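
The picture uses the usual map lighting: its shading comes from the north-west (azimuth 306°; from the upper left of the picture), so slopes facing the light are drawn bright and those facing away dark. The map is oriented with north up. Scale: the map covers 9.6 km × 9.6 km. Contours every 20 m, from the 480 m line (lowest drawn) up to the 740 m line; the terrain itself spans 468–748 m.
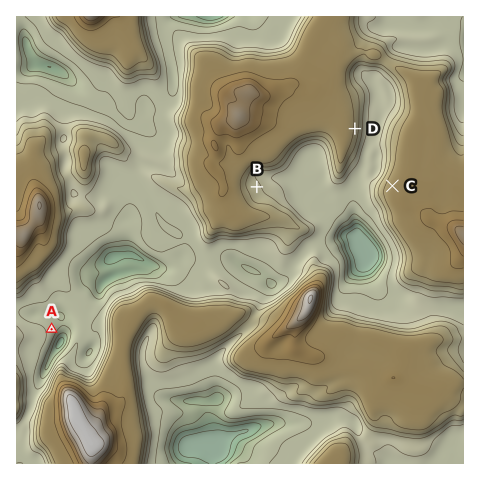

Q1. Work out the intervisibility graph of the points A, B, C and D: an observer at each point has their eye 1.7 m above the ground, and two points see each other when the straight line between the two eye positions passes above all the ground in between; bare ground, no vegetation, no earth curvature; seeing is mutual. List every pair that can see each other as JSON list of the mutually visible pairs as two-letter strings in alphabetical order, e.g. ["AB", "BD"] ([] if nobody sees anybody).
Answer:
["BC", "CD"]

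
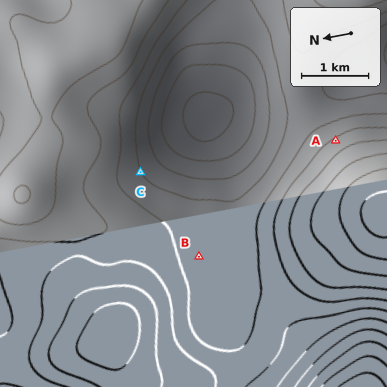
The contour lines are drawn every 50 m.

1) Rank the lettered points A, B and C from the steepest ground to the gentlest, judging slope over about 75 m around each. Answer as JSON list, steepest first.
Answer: ["A", "C", "B"]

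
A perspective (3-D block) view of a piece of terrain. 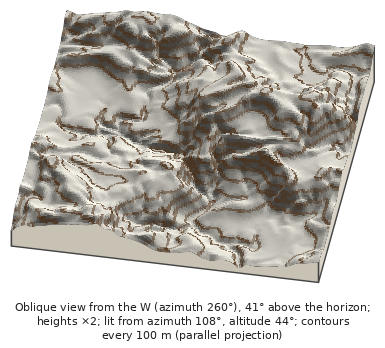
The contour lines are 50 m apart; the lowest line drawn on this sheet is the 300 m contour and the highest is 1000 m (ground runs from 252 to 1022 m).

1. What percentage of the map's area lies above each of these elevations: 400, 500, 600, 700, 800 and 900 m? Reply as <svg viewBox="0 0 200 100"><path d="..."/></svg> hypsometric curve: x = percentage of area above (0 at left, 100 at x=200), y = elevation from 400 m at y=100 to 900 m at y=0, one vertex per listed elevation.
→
<svg viewBox="0 0 200 100"><path d="M176 100l-19-20-41-20-42-20-41-20-19-20"/></svg>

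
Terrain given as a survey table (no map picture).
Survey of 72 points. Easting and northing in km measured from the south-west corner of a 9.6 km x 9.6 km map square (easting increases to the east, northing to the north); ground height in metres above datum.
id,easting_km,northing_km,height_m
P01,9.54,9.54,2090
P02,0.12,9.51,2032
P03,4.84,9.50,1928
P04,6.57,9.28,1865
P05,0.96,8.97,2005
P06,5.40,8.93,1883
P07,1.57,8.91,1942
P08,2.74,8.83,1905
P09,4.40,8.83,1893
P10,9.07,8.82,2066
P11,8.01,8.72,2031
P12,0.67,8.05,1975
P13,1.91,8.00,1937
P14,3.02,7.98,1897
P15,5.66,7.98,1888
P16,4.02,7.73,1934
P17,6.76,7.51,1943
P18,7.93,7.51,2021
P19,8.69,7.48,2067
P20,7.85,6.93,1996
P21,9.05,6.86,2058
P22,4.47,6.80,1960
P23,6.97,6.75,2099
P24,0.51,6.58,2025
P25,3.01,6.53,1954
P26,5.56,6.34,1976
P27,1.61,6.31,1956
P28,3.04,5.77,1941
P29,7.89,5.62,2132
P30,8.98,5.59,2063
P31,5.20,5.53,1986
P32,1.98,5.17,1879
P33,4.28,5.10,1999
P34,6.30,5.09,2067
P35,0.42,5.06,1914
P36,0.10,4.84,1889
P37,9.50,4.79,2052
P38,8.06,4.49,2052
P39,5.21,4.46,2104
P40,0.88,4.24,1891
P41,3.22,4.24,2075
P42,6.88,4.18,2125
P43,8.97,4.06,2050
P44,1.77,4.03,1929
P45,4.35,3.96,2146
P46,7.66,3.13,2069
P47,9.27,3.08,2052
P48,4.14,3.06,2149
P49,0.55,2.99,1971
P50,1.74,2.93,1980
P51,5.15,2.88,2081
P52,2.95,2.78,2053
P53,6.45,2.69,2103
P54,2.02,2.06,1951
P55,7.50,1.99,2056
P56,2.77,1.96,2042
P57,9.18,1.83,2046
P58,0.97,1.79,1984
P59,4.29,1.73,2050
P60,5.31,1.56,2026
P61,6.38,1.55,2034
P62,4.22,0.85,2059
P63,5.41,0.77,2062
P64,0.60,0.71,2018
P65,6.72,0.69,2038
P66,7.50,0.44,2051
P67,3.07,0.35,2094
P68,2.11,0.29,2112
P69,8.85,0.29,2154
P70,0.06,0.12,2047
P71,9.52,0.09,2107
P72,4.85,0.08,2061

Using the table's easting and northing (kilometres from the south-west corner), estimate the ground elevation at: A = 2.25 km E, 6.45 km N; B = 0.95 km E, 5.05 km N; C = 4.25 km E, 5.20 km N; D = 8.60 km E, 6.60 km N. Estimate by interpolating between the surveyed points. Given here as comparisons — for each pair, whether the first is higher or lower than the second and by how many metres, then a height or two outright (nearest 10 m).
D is higher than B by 220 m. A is lower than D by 120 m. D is higher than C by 110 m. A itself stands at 1970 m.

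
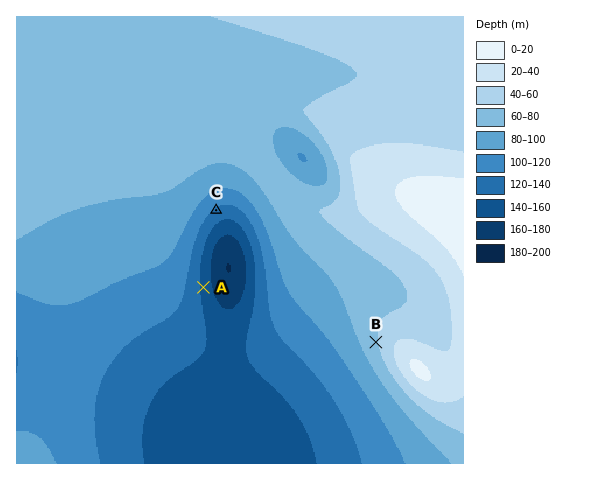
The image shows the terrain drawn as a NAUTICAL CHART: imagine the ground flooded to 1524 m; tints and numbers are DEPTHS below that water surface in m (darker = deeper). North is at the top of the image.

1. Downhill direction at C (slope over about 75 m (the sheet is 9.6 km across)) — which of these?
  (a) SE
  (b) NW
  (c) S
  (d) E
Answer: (a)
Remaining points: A E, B W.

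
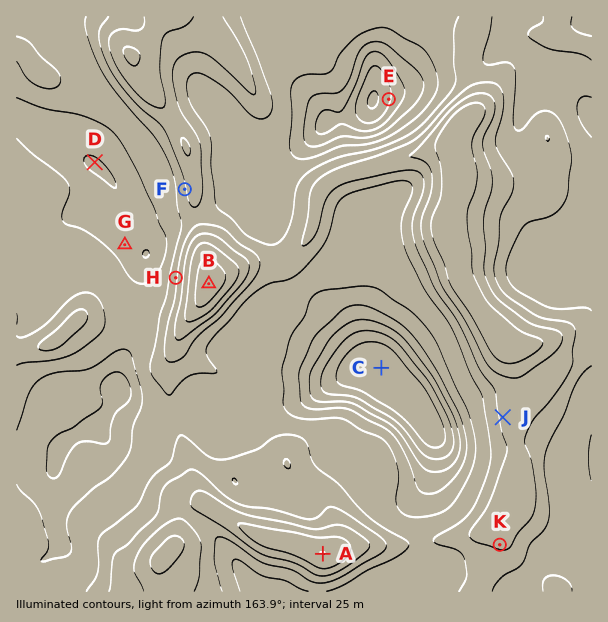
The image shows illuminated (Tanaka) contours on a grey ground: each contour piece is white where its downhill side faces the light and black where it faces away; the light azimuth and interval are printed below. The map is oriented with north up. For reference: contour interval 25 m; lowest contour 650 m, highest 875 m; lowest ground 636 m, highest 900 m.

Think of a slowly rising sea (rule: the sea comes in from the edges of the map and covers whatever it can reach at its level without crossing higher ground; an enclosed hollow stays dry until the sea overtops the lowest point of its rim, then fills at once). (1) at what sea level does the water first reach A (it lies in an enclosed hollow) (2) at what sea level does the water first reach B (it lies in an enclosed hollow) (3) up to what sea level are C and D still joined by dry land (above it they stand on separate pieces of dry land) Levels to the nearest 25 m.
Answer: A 700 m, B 725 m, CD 750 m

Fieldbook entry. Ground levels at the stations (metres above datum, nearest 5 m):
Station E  855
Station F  730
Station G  790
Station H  730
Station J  720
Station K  720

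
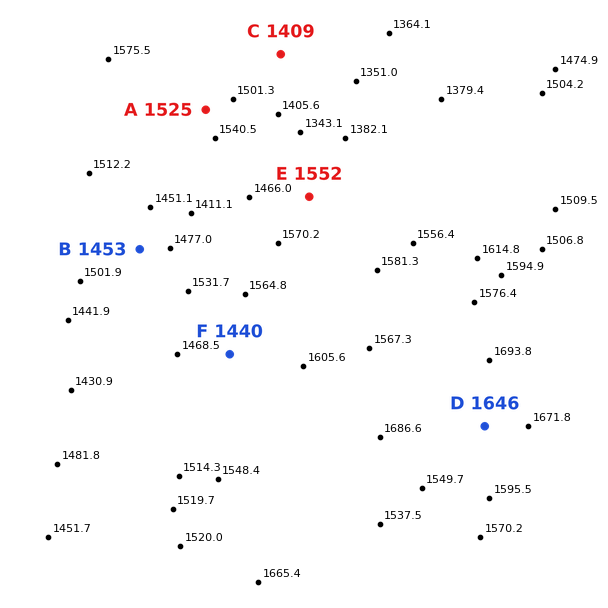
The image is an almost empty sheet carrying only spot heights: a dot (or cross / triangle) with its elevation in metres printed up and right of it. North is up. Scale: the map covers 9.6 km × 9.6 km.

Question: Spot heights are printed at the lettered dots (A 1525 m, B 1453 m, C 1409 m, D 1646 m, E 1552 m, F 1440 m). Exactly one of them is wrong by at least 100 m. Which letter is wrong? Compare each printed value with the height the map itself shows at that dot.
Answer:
F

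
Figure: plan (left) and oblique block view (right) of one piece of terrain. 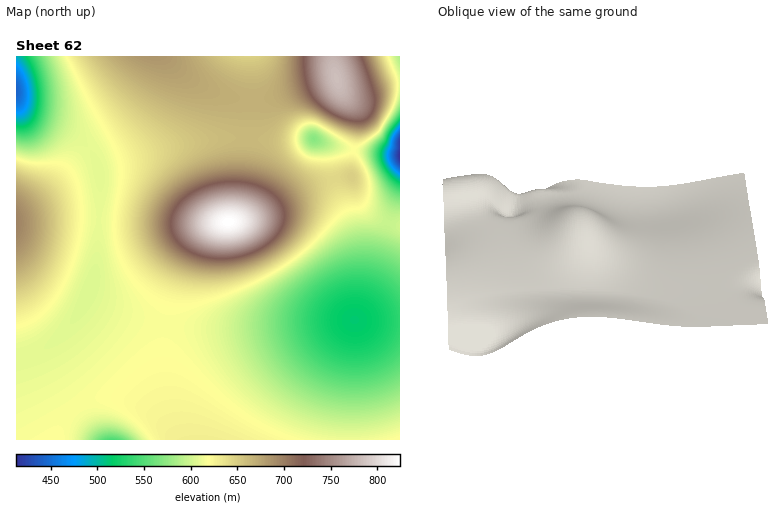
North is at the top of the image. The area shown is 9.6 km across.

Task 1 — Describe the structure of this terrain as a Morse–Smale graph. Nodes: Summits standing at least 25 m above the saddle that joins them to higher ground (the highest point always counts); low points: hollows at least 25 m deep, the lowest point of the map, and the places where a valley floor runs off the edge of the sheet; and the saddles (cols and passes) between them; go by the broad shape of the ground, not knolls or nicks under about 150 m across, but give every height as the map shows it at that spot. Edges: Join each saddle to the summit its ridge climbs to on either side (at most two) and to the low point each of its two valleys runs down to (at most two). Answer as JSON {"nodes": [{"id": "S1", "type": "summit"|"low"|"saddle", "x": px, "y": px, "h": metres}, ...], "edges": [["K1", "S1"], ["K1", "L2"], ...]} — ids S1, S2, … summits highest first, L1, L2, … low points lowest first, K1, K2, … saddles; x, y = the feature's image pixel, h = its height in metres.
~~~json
{"nodes": [
{"id": "S1", "type": "summit", "x": 228, "y": 222, "h": 824},
{"id": "S2", "type": "summit", "x": 336, "y": 78, "h": 783},
{"id": "S3", "type": "summit", "x": 16, "y": 222, "h": 696},
{"id": "L1", "type": "low", "x": 400, "y": 156, "h": 413},
{"id": "L2", "type": "low", "x": 16, "y": 90, "h": 443},
{"id": "L3", "type": "low", "x": 354, "y": 320, "h": 514},
{"id": "L4", "type": "low", "x": 112, "y": 440, "h": 547},
{"id": "L5", "type": "low", "x": 314, "y": 140, "h": 572},
{"id": "K1", "type": "saddle", "x": 254, "y": 100, "h": 668},
{"id": "K2", "type": "saddle", "x": 248, "y": 138, "h": 662},
{"id": "K3", "type": "saddle", "x": 334, "y": 180, "h": 643},
{"id": "K4", "type": "saddle", "x": 354, "y": 150, "h": 618},
{"id": "K5", "type": "saddle", "x": 166, "y": 324, "h": 617},
{"id": "K6", "type": "saddle", "x": 74, "y": 408, "h": 616},
{"id": "K7", "type": "saddle", "x": 98, "y": 218, "h": 610},
{"id": "K8", "type": "saddle", "x": 90, "y": 148, "h": 609},
{"id": "K9", "type": "saddle", "x": 388, "y": 224, "h": 596}],
"edges": [["K1", "S2"], ["K1", "L1"], ["K1", "L5"], ["K2", "S1"], ["K2", "S2"], ["K2", "L2"], ["K2", "L5"], ["K3", "S1"], ["K3", "L3"], ["K3", "L5"], ["K4", "S1"], ["K4", "S2"], ["K4", "L1"], ["K4", "L5"], ["K5", "S1"], ["K5", "L2"], ["K5", "L3"], ["K6", "S1"], ["K6", "L2"], ["K6", "L4"], ["K7", "S1"], ["K7", "S3"], ["K7", "L2"], ["K8", "S2"], ["K8", "S3"], ["K8", "L2"], ["K9", "S1"], ["K9", "L1"], ["K9", "L3"]]}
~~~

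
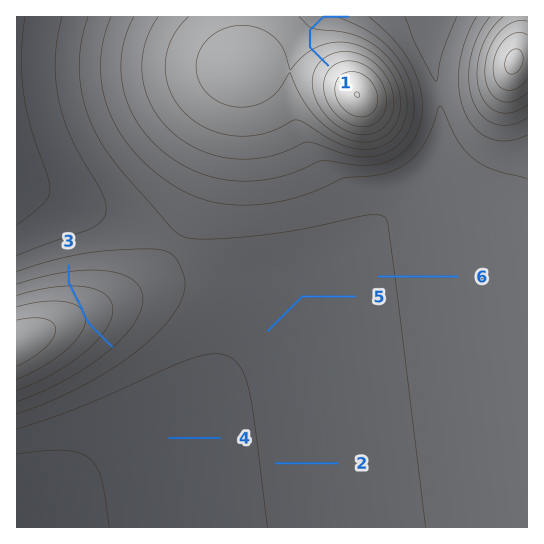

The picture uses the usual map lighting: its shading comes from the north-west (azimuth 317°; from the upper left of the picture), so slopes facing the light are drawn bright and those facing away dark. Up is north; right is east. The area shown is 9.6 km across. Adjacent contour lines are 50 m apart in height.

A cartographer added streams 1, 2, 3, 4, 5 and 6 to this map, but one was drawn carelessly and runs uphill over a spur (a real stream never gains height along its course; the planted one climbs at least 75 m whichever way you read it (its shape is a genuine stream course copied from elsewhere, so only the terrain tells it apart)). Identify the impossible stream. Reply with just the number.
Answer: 3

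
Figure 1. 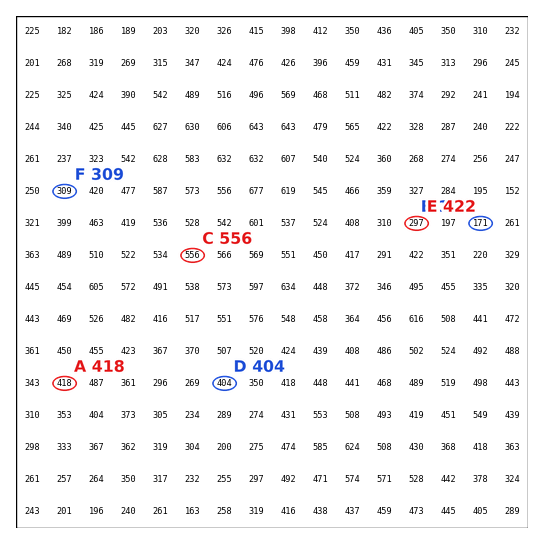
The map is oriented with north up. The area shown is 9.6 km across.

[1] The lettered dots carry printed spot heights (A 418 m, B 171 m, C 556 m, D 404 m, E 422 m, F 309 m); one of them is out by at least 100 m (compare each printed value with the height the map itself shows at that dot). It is E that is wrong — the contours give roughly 297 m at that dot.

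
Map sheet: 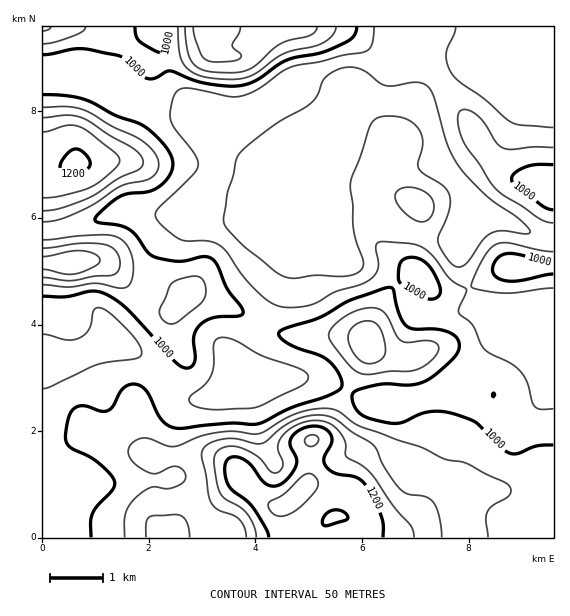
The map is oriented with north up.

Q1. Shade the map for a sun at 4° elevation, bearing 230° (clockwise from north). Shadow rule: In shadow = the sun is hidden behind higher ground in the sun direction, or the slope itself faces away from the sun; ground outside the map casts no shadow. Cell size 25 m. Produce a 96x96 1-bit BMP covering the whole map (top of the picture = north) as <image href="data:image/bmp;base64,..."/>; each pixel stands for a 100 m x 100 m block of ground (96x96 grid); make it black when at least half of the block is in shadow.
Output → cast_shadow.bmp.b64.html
<image width="96" height="96" href="data:image/bmp;base64,Qk2+BAAAAAAAAD4AAAAoAAAAYAAAAGAAAAABAAEAAAAAAIAEAAATCwAAEwsAAAIAAAAAAAAA////AAAAAAAAAAB8AAAAAH/AwAAAAAB+AAAAAH/B4AAAAAD+AAAAAP/h4AAAAAD+AAAAAP/h4AAAAAf+AAAAAf/wwAAAAA/+AAAAA//4AAAAAA/8AAAAA//8AAAAAA+AAAAAB//+AAAAAAMAAHAAD//+AAAAAAAAAPgAH//+AAAAAAAAAfw+P///AIAAAAAAA/w/////B8AAAAAAB/4/////D8AAAAAAB/4/////n8AAAAAAD/4f/////8AAAAAAH/wP/////8AAAAAAP/wH/////8AAAAMA//gH/////8AAAA/j//gf/////8AAAA////w//////8AAAB////7//////8AAAB///////////8AAAA///////////8AAAA///////////8AAAA//////////+AAAAB//////////+AAAAB//////////8GAAAB//////////8PAAAD+B4f//////8fAAAD8AAD//////8/gAAH4AAA//////9/gAAPwAAAH/h/////wAAPAHAAAeAP4///wAAAAPgAAAAD4f//4AAAAPwAAAAN4H//4AAAAfwAAAAf////4AAAAfwAAAA/////4AAAAfwAAAA/////4AAAAPgAAAB////+AAAAADAAAAB////4AAAAAAAB/AD////4AAAAAAAH/gH////4AAAAAAAf/wH////4AAAAAAB//wP////gAAAAAAH//wP////gAAAAAB///gf////AAAAAAD///h////sAAAAAAH///j/H//gAAAAMAH///v/Aj/gAAAAeBv////+AD/gAAAA/H/////8AH/wAAAB///////4AP/wH/////////8AAf/4f/////////8AB//4//////////4AH//8//////////4AP//9//////////wAf////8////////gA/////8P///////gA+B///8D///////gA4A//0AB///+///gAAB//gAAf///P//gAAB//AAAH///D//gAAD/+AAAD///gf/gAAH/4AAAA///wD/gAAf/AAAAAH//4AHAAA//AAAAAAf/4AAAAA//AAAAAAP/8AAAAA//AAAAAAP/8AAAAA/+AAAAAA//+AAAAAP+AAcAHH///AAAAAH8AA8Af////AAAAADwAB8A/////AAAAAAAAz8B/////AAAAAMAD/8B////8AAAAAeAD/8D////8AAAAA+AH/+H////4AAAAB+AP///////wAAAAB+Af///////wAAAAD+Af///////4AAAAD+A//z/////4AAAAB8B//j/////4AAAAAAB//j/////4AAAAAAD//j/////wAAAAAAH//h/////gAAAAAAH//gf///+AAAAAAAH//gH///4AAAAAAAP//AA///gAAAAAAAP/8AAP//AAAAAAAAOAAAAA/+AAAAAAAAAAAAAAA+AAAAAAAAAAAAAAA8AAAAAAAAAAAAAAAgAAAAAAAAAAAAAAAAAAAAABgAAAAAAAAAAAAAAHwAAAAAAAAAAAAAP/4AAAAA="/>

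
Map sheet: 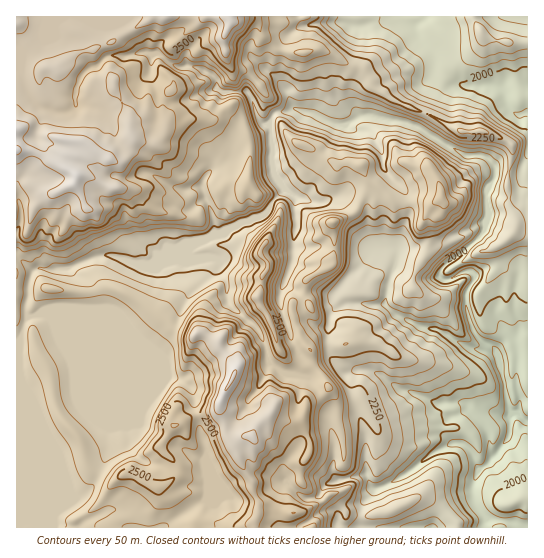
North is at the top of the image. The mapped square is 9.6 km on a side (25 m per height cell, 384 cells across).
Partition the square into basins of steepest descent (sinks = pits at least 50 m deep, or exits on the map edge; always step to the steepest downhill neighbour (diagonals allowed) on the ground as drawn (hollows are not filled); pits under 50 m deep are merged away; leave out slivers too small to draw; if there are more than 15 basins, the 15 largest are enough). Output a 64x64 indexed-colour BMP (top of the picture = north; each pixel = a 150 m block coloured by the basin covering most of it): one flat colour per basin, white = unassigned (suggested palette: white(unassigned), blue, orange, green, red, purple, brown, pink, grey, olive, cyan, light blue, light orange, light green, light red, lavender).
<image width="64" height="64" href="data:image/bmp;base64,Qk12CAAAAAAAAHYAAAAoAAAAQAAAAEAAAAABAAQAAAAAAAAIAAATCwAAEwsAABAAAAAAAAAA////ALR3HwAOf/8ALKAsACgn1gC9Z5QAS1aMAMJ34wB/f38AIr28AM++FwDox64AeLv/AIrfmACWmP8A1bDFABEREREREREREREREREREREREREREzMzMzMzMzERERERERERERERERERERERERERERERERETMTMzMzMzEREREREREREREREREREREREREREREREREREREREzMzERERERERERERERERERERERERERERERERERERERERExERERERERERERERERERERERERERERERERERERERERERERERERERERERERERERERERERERERERERERERERERERERERERERERERERERERERERERERERERERERERERERERERERERERERERERERERERERERERERERERERERERERERERERERERERERERERERERERERERERERERERERERERERERERERERERERERERERERERERERERERERERERERERERERERERERERERERERERERERERERERERERERERERERERERERERERERERERERERERERERERERERERERERERERERERERERERERERERERERERERERERERERERERERERERERERERERERERERERERERERERERERERERERERERERERERERERERERERERERERERERERERERERERERERERERERERERERERERERERERERERERERERERERERERERERERERERERERERERERERERERERERERERERERERERERERERERERERERERERERERERERERERERERERERERERERERERERERERERERERERERERERERERERERERERERERERERERERERERERERERERERERERERERERERERERERERERERERERERERERERERERERERERERERERERERERERERERERERERERERERERERERERERERERERERERERERERERERERERERERERERERERERERERERERERERERERERERERERERERERERERERERERERERERERERERERERERERERERERERERERERERERERERERERERERERERERERERERERERERERERERERERERERERERERERERERERERERERERERERERERERERERERERERERERERERERERERERERERERERERERERERERERERERERERERERERERERERERERERERERERERERERERERERERERERERERERERERERERERERERERERERERERERERERERERERERERERERERERERERERERERERERERERERERERERERERERERERERERERERERERERERERERERERERERERERERERERERERERERERERERERERERERERERERERERERERERERERERERERERERERERERERERERERERERERERERERERERERERERERERERERERERERERERERERERERERERERERERERERERERERERERERERERERERERERERERERERERERERERERERERERERERERERERERERERERERERERERERERERERERERERERERERERERERERERERERERERERERERERERERERERERERERERERERERERERERERERERERERERERERERERERERERERERERERERERIRERERERERERERERERERERERERERERERERERERERERIhEREREREREREREREREREREREREREREREREREREREREiERERERERERERERERERERERERERERERERERERERERESIRERERERERERERERERERERERERERERERERERERERERIhEREREREREREREREREREREREREREREREREREREREREiERERERERERERERERERERERERERERERERERERERERESIRERERERERERERERERERERERERERERERERERERERERIhEREREREREREREREREREREREREREREREREREREREREiERERERERERERERERERERERERERERERERERERERERESIRERERERERERERERERERERERERERERERERERERERERIhERERERERERERERERERERERERERERERERERERERERIiERERERERERERERERERERERERERERERERERERERESIiIREREREREREREREREREREREREREREREREREREiIiIiIhERERERERERERERERERERERERERERERERERIiIiIiIiERERERERERERERERERERERERERERERERESIiIiIiIiIRERERERERERERERERERERERERERERERIiIiIiIiIiIhERERERERERERERERERERERERERERERIiIiIiIiIiIiERERERERERERERERERERERERERERESIiIiIiIiIiIiIRERERERERERERERERERERERERERERIiIiIiIiIiIiIhERERERERERERERERERERERERERERIiIiIiIiIiIiIiERERERERERERERERERERERERERESIiIiIiIiIiIiIiIRERERERERERERERERERERERIREiIiIiIiIiIiIiIiIhEREREREREREREREREREREiIiIiIiIiIiIiIiIiIiIiEREREREREREREREREREREiIiIiIiIiIiIiIiIiIkREQREREREREREREREREREREiIiIiIiIiIiIiIiIiIkRERBEREREREREREREREREREREREiIiIiIiIiIiIiIkRERE"/>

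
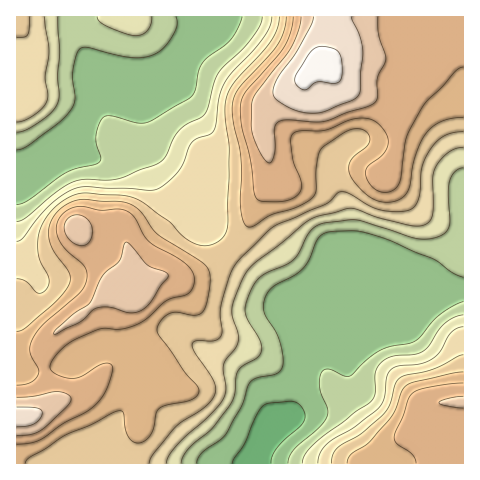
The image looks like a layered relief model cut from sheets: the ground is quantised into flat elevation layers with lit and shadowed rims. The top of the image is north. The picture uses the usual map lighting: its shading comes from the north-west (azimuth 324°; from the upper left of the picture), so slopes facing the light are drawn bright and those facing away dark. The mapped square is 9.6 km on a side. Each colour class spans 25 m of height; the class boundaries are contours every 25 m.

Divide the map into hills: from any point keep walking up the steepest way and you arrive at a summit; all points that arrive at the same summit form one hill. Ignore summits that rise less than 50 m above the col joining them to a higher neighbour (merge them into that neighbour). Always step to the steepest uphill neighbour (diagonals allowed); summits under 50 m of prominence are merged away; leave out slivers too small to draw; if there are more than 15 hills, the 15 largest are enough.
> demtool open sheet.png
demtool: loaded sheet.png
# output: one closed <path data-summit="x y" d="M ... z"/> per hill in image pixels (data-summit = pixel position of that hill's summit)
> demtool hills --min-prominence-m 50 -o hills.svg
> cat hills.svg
<path data-summit="320 61" d="M463 16l-257 0-3 18-17 16-7 11-41 38 9 28 1 26 12 32 29 37 8-2 12-10 9-24 0 34-2 15 20 23 44 40 17 41 4 22 29-19 122-51 12 0z"/><path data-summit="17 417" d="M168 70l-15 2-41 0-17 7-5 8-6 22-51 46-17 5 1 86 6 14 16 20 0 8-4 10-10 10-9 3 1 153 247 0 5-17 14-15 8-19 9-30 0-37-20-48-44-40-20-23 2-15 0-34-9 24-12 10-8 2-25-30-10-20-6-19-2-31-8-23z"/><path data-summit="463 402" d="M463 291l-11 0-113 47-33 19-5 5-1 21-9 30-8 19-14 15-5 11 0 5 199 1z"/><path data-summit="17 17" d="M204 16l-187 0-1 143 6 1 11-5 51-46 6-22 5-8 17-7 41 0 20-5 30-33 2-6z"/>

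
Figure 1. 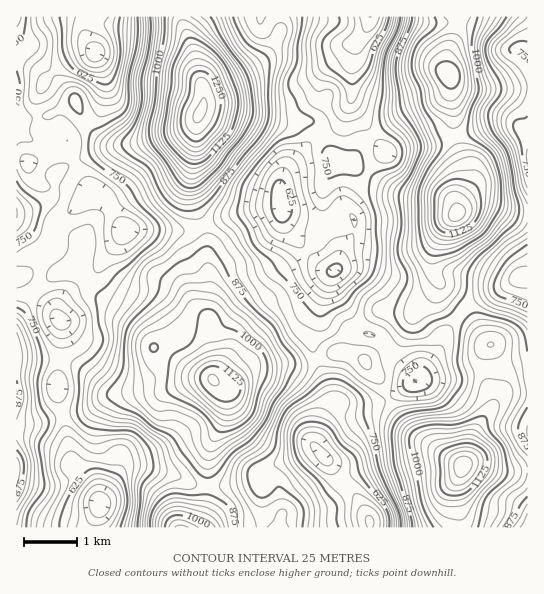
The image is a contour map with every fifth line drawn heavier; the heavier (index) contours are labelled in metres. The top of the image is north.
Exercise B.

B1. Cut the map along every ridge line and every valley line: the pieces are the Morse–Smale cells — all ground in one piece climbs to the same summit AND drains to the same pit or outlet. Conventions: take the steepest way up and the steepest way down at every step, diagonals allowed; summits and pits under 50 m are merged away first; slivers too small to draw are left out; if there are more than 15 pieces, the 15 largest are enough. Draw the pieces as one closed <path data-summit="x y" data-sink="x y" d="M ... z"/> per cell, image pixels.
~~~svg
<path data-summit="462 466" data-sink="370 522" d="M355 325l-7 8-3 17-3 3-9 0-16 8 16 42-8 10-4 9-6 20 1 7 12 12 9 17 20 20 12 21 2 9 88 0 1-11-4-30 7-21-46-30-14-15-15-22-7-17-16-20 20-11 2-4-9-10-16-5z"/><path data-summit="199 114" data-sink="95 53" d="M181 16l-92 0-4 7 0 12 10 18-13 2-15 6-22 18-9 20 0 16 2 2 9-1 28-15 13 25 14 14 8 4 31-1 37-11 13-7 12-18 1-13-8-27-1-12z"/><path data-summit="199 114" data-sink="370 17" d="M369 16l-88 0-1 17-9 17-12 11-10 7-43 19-3 4 0 16 20 2 64 15 23-3 9 6 10 26 5 6 16 4 17 12 6-10 12-12-33-48 0-40 3-8 0-12 13-19z"/><path data-summit="199 114" data-sink="282 209" d="M207 107l-3 0-7 10-5 48 0 30 9 28 5 2 19-8 29-8 27-2 3 15 5 9 17 20 5-3 6-7 2-7 6-11-2-33 12-27 0-4-6-6-10-26-9-6-23 3z"/><path data-summit="199 114" data-sink="125 230" d="M197 119l-6 6-13 7-43 12-22 3-36 14-1 4 5 10 14 19-10 5-30 24-4 24-26 28-6 2 3 0 13 15 19-17 21-10 11 15 10-9 30-42 64 2 12-4-10-32 0-30 4-23z"/><path data-summit="213 379" data-sink="99 505" d="M211 379l-22 2-26 10-44 2-14 6-15 10-27 6 8 38 0 12 12 8 10 12 6 20 2-6 19-26 7-6 23 1 24 7 21 10 13 1 0-31 4-14 12-23 3-25-2-6z"/><path data-summit="449 74" data-sink="370 17" d="M459 16l-90 1-4 14-10 14 0 12-3 8 0 40 34 47 21-5 26-3 22-7-4-60-4-8 0-11 10-27z"/><path data-summit="213 379" data-sink="125 230" d="M203 227l-13 4-64-2-30 42-11 10 13 14 29 17 21 22 6 14 13 5 23 18 21 8 2-4 0-18-5-20 1-18-2-8 2-38-2-8 0-28z"/><path data-summit="457 214" data-sink="335 270" d="M369 176l-22 29 1 8 7 8 0 6-4 11-10 13-2 14-7 10 1 12 22 38 23-14 33 1 21-18 5-8 0-7-5-10 1-18 11-24 13-14-2-7-10-7-42-6z"/><path data-summit="213 379" data-sink="370 522" d="M317 360l-12 4-52 3-26 22-3 29-12 23-4 14 1 32 22-2 23-5 13-12 49-19-1-7 6-20 4-9 8-10z"/><path data-summit="213 379" data-sink="61 321" d="M86 281l-11 6-6 6-8 8-4 9 0 7 4 5-4 72 6 21 27-6 15-10 14-6 44-2 26-10 22-3-21-7-23-18-13-5-6-14-21-22-29-17z"/><path data-summit="462 466" data-sink="415 381" d="M459 315l-12 16-7 18-25 32-23-23-5-9-14 7-8 6 16 20 11 24 17 23 13 11 40 25 6-7 8-28 16-23 1-9-8-24 0-20 6-9-5-2-13-17z"/><path data-summit="449 74" data-sink="527 157" d="M527 16l-66 0-2 2-2 13-10 27 0 11 4 8 2 58 2 2 44-14 16 1 13 10z"/><path data-summit="213 379" data-sink="335 270" d="M307 252l-28 19-17 21-13 7-10 10-12 17 0 28-14 24 1 3 15 7 18-19 6-2 52-3 11-5-4-13 0-12 7-15 1-12 8-26 5-10-11-4z"/><path data-summit="213 379" data-sink="282 209" d="M281 207l-27 2-21 6-30 11 4 11 0 28 2 8-2 38 2 8-1 18 5 20 0 22 14-25 0-28 12-17 10-10 13-7 17-21 16-10 12-10-20-24z"/>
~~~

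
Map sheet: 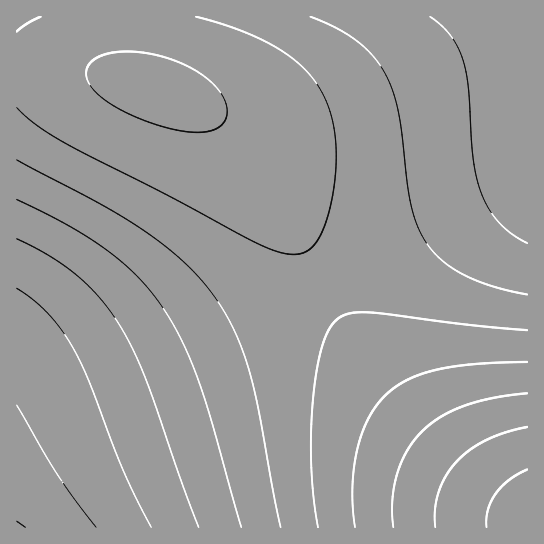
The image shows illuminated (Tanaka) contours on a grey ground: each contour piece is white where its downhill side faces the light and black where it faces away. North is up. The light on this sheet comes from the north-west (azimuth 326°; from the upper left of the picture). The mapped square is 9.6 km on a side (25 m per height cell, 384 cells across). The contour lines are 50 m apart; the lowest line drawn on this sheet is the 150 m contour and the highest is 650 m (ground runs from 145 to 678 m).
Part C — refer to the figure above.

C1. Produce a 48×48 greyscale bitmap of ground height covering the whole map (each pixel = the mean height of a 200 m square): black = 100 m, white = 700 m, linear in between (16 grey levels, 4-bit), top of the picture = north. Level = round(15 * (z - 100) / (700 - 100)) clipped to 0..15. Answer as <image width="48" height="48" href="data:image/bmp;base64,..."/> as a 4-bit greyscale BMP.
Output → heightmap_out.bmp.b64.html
<image width="48" height="48" href="data:image/bmp;base64,Qk32BAAAAAAAAHYAAAAoAAAAMAAAADAAAAABAAQAAAAAAIAEAAATCwAAEwsAABAAAAAAAAAAAAAAABEREQAiIiIAMzMzAERERABVVVUAZmZmAHd3dwCIiIgAmZmZAKqqqgC7u7sAzMzMAN3d3QDu7u4A////ABEiIiMzNERFVVZmd3iImaqru8zN3d7u7hIiIjMzNERFVWZnd4iJmaqru8zN3d7u7iIiIjMzRERVVWZnd4iJmaqru8zN3d7u7iIiIzMzRERVVWZnd4iJmaqru8zM3d3u7iIiMzM0RERVVmZnd4iJmaqru8zM3d3e7iIiMzM0REVVVmZ3d4iJmaqru7zMzd3d7iIjMzNEREVVVmZ3d4iJmaqqu7zMzN3d3SIzMzNERFVVZmZ3eIiJmaqqu7vMzM3d3SIzMzNERFVVZmZ3eIiJmaqqu7u8zMzN3SMzMzRERFVVZmd3eIiJmZqqq7u7zMzMzCMzMzRERVVWZmd3eIiJmZqqqru7u8zMzDMzM0RERVVWZmd3eIiJmZqqqqu7u7u8zDMzM0RERVVWZmd3iIiJmZmqqqq7u7u7uzMzM0REVVVmZnd3iIiJmZmqqqqqq7u7uzMzNEREVVVmZnd3iIiJmZmaqqqqqqqqqjMzNERFVVVmZ3d3iIiJmZmZmqqqqqqqqjMzRERFVVZmZ3d4iIiJmZmZmZmqqqqqqjMzRERVVVZmZ3d4iIiJmZmZmZmZmZmZmTM0RERVVWZmd3eIiIiJmZmZmZmZmZmZmTNEREVVVmZmd3eIiIiZmZmZmZmZmZmYiDRERFVVVmZnd3iIiIiZmZmZmZmYiIiIiERERFVVZmZ3d3iIiIiZmZmZmYiIiIiIiERERVVWZmd3d4iIiImZmZmYiIiIiIiHd0RFVVVmZmd3eIiIiJmZmZmIiIiIiHd3d0RVVVZmZnd3iIiIiZmZmZmIiIiIh3d3d1VVVWZmd3d4iIiImZmZmZiIiIiHd3d3d1VVZmZnd3eIiIiZmZmZmZiIiIiHd3d3ZlVmZmZ3d3iIiImZmZmZmZiIiIh3d3d2ZmZmZnd3eIiIiZmZmZmZmZiIiIh3d3dmZmZmd3d4iIiJmZmZmZmZmZiIiId3d3ZmZmZ3d3eIiIiZmZmZmZmZmZiIiId3d2ZmZnd3d4iIiJmZmZmZmZmZmZiIiId3d2ZmZnd3iIiImZmZmZmZmZmZmZiIiId3d2ZmZneIiIiZmZmZmqqqqpmZmZiIiId3d2ZmZoiIiJmZmZmqqqqqqqmZmZiIiHd3dmZmZoiImZmZmaqqqqqqqqmZmZiIiHd3dmZmZoiZmZmZqqqqqqqqqqmZmZiIiHd3dmZmZomZmZmqqqqqqqqqqqmZmZiIiHd3dmZmZpmZmaqqqqqqqqqqqqmZmZiIiHd3dmZmZpmZqqqqqqqqqqqqqqmZmZiIiHd3dmZmZpmaqqqqqqqqqqqqqpmZmYiIh3d3dmZmZpmaqqqqqqqqqqqqqZmZmYiIh3d3dmZmZpmqqqqqqqqqqqqqmZmZmIiIh3d3dmZmZpmqqqqqqqqqqqqpmZmZiIiId3d3ZmZmZpmaqqqqqqqqqqmZmZmYiIiHd3d3ZmZmZpmZqqqqqqqqqZmZmZiIiIh3d3d2ZmZmZpmZmaqqqqqZmZmZmIiIiId3d3dmZmZmZpmZmZmZmZmZmZmYiIiIh3d3d3ZmZmZmZg=="/>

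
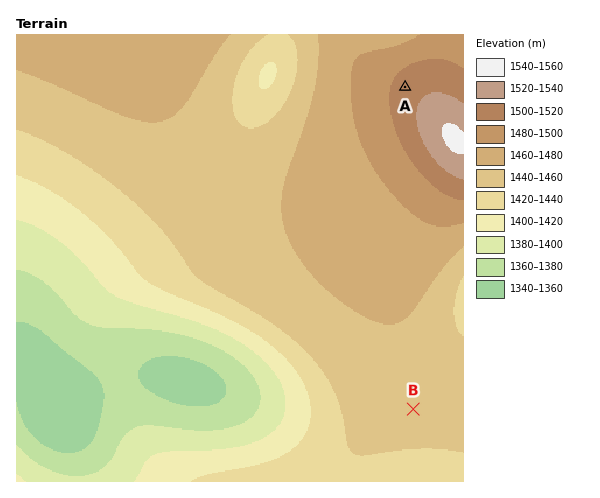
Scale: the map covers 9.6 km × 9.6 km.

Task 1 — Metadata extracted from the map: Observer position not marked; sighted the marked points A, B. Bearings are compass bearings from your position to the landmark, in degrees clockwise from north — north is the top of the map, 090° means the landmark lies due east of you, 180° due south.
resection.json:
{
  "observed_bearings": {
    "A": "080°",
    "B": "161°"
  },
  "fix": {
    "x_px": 308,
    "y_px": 104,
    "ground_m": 1460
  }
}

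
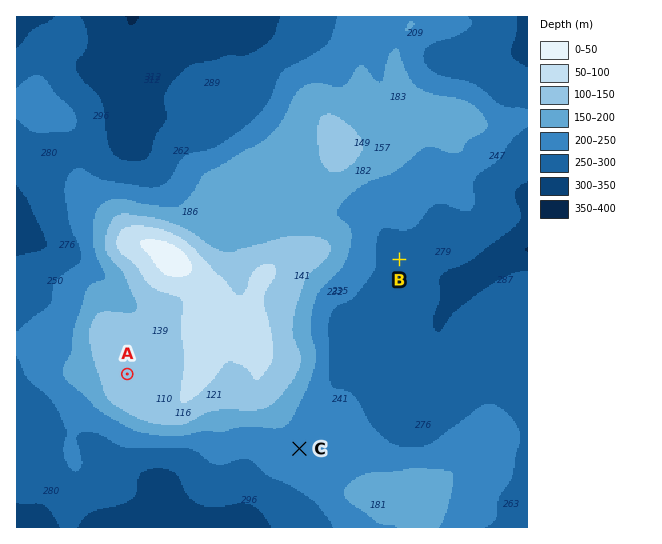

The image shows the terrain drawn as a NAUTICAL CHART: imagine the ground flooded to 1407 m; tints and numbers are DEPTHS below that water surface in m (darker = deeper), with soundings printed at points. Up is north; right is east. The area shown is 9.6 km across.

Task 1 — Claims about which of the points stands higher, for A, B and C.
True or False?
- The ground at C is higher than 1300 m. False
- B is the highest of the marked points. False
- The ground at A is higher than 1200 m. True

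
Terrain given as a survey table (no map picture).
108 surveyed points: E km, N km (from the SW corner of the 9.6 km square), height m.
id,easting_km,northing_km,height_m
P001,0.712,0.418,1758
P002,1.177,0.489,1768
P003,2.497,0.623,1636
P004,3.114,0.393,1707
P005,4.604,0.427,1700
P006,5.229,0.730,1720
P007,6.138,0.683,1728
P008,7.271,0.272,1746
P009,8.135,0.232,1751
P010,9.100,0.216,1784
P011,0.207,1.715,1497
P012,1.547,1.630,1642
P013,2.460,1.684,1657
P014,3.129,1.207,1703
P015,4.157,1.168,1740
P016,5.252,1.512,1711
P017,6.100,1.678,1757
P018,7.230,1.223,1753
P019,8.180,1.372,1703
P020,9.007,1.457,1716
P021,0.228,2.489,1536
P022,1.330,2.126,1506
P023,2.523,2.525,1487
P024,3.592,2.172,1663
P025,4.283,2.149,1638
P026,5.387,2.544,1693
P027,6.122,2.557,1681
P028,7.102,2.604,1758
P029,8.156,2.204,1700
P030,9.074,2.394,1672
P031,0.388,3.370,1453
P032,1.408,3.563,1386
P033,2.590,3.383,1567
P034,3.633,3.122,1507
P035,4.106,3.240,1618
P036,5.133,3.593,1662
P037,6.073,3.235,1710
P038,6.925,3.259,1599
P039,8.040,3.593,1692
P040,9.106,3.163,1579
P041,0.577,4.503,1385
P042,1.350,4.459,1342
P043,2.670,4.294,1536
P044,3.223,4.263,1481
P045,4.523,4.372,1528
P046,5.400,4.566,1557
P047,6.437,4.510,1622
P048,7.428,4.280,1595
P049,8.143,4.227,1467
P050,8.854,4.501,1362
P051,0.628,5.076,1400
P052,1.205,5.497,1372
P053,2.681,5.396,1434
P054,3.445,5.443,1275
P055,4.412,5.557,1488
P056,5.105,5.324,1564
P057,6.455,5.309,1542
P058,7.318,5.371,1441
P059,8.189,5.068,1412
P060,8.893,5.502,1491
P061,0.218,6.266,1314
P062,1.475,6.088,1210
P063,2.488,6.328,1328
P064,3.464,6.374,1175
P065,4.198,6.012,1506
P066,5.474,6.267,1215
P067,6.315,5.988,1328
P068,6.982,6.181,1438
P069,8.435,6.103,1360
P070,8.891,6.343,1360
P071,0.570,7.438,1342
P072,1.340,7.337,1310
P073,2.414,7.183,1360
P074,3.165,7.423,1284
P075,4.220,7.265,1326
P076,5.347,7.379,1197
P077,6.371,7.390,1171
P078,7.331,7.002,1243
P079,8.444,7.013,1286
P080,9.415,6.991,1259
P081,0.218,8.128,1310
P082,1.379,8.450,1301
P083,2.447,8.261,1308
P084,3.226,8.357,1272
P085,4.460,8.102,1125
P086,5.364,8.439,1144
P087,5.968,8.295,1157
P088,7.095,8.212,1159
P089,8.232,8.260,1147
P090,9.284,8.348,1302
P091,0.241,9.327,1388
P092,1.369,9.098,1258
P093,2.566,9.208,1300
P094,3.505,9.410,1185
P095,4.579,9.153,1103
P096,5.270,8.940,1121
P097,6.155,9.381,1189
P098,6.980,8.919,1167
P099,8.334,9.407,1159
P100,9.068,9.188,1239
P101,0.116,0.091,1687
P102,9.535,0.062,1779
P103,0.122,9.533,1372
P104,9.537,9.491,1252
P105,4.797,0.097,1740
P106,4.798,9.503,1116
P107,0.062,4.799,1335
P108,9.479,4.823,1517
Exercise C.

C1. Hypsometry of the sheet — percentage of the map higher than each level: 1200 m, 85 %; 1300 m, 70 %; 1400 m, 55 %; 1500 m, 44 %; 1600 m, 31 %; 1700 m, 17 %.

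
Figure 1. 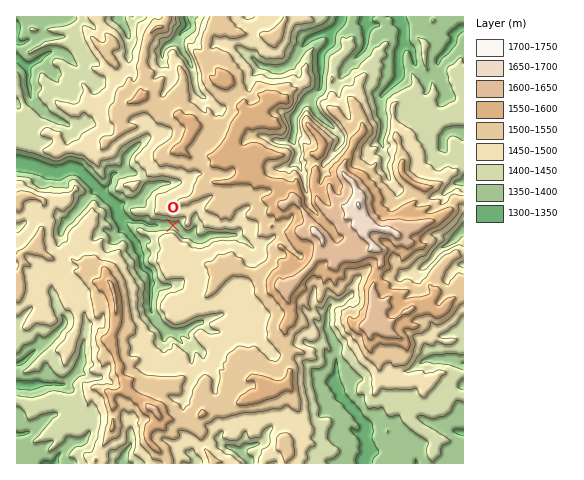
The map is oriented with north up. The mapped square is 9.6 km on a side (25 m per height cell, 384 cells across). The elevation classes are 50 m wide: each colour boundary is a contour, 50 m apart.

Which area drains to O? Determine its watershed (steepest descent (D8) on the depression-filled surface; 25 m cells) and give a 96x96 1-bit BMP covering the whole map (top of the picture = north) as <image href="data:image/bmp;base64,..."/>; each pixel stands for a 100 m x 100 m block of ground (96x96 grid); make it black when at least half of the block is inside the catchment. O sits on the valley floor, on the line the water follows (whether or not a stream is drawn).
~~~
<image width="96" height="96" href="data:image/bmp;base64,Qk2+BAAAAAAAAD4AAAAoAAAAYAAAAGAAAAABAAEAAAAAAIAEAAATCwAAEwsAAAIAAAAAAAAA////AAAAAAAAAAAAAAAAAAAAAAAAAAAAAAAAAAAAAAAAAAAAAAAAAAAAAAAAAAAAAAAAAAAAAAAAAAAAAAAAAAAAAAAAAAAAAAAAAAAAAAAAAAAAAAAAAAAAAAAAAAAAAAAAAAAAAAAAAAAAAAAAAAAAAAAAAAAAAAAAAAAAAAAAAAAAAAAAAAAAAAAAAAAAAAAAAAAAAAAAAAAAAAAAAAAAAAAAAAAAAAAAAAAAAAAAAAAAAAAAAAAAAAAAAAAAAAAAAAAAAAAAAAAAAAAAAAAAAAAAAAAAAAAAAAAAAAAAAAAAAAAAAAAAAAAAAAAAAAAAAAAAAAAAAAAAAAAAAAAAAAAAAAAAAAAAAAAAAAAAAAAAAAAAAAAAAAAAAAAAAAAAAAAAAAAAAAAAAAAAAAAAAAAAAAAAAAAAAAAAAAAAAAAAAAAAAAAAAAAAAAAAAAAAAAAAAAAAAAAAAAAAAAAAAAAAAAAAAAAAAAAAAAAAAAAAAAAAAAAAAAAAAAAAAAAAAAAAAAAAAAAAAAAAAAAAAAAAAAAAAAAAAAAAAAAAAAAAAAAAAAAAAAAAAAAAAAAAAAAAAAAAAAAAAAAAAAAAAAAAAAAAAAAAAAAAAAAAAAAAAAAA4AAAAAAAAAAAAAAD8AAAAAAAAAAAAAAf+AAAAAAAAAAAAAH//AAAAAAAAAAAAD///gAAAAAAAAAAA////wAAAAAAAAAAH////4AAAAAAAAAAH////4AAAAAAAAAAP////8AAAAAAAAAAP////8AAAAAAAAAAf////4AAAAAAAAAAf////wAAAAAAAAAAf////wAAAAAAAAAAf////gAAAAAAAAAAf////AAAAAAAAAAAP////AAAAAAAAAAAP///+AAAAAAAAAAAH///+AAAAAAAAAAAB///8AAAAAAAAAAAAf//4AAAAAAAAAAAAP//wAAAAAAAAAAAAH//AAAAAAAAAAAAAAfwAAAAAAAAAAAAAADgAAAAAAAAAAAAAAAAAAAAAAAAAAAAAAAAAAAAAAAAAAAAAAAAAAAAAAAAAAAAAAAAAAAAAAAAAAAAAAAAAAAAAAAAAAAAAAAAAAAAAAAAAAAAAAAAAAAAAAAAAAAAAAAAAAAAAAAAAAAAAAAAAAAAAAAAAAAAAAAAAAAAAAAAAAAAAAAAAAAAAAAAAAAAAAAAAAAAAAAAAAAAAAAAAAAAAAAAAAAAAAAAAAAAAAAAAAAAAAAAAAAAAAAAAAAAAAAAAAAAAAAAAAAAAAAAAAAAAAAAAAAAAAAAAAAAAAAAAAAAAAAAAAAAAAAAAAAAAAAAAAAAAAAAAAAAAAAAAAAAAAAAAAAAAAAAAAAAAAAAAAAAAAAAAAAAAAAAAAAAAAAAAAAAAAAAAAAAAAAAAAAAAAAAAAAAAAAAAAAAAAAAAAAAAAAAAAAAAAAAAAAAAAAAAAAAAAAAAAAAAAAAAAAAAAAAAAAAAAAAAAAAAAAAAAAAAAAAAAAAAAAAAAAAAAAAAAAAAAAAAAAAAAAAAAAAAAAAAAAAAAAAAAAAAAA="/>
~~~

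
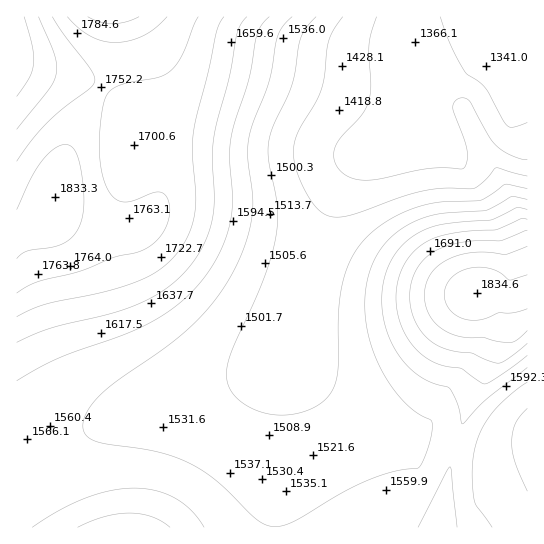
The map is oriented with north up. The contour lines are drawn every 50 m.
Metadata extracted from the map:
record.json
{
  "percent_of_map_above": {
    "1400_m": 91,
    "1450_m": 85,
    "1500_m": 75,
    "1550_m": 54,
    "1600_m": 37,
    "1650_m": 29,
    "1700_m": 22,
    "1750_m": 12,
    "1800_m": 4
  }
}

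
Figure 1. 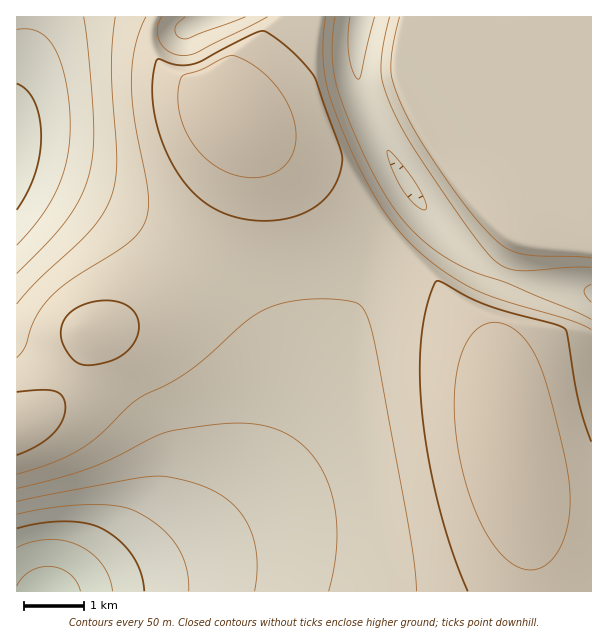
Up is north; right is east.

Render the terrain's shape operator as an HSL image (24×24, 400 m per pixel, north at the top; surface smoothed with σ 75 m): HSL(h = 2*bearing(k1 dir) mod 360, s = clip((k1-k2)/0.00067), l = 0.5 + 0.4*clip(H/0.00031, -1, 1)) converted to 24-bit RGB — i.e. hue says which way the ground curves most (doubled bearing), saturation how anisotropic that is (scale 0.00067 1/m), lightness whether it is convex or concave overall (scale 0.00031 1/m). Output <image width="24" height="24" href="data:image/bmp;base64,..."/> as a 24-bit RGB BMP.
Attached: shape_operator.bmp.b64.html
<image width="24" height="24" href="data:image/bmp;base64,Qk32BgAAAAAAADYAAAAoAAAAGAAAABgAAAABABgAAAAAAMAGAAATCwAAEwsAAAAAAAAAAAAAU09NS09MUl5PZnZYeYpgg5Jng49ugIhyfoR1fYF3fYF5f4F6gIJ7goJ8g4N8gXd9gWeAhW58inZ3kYl8l5d+kJh/hpR+e4x+XVFSU11dVm1gXIBeaY9idZNoeo5ueohyeYN0eoF2e4F4fIF5foF6gIJ7gYJ8fW5/gGeBhXF+jHx6lJB/mJuBkpuBh5WAfI2CXWFFR2RDRXVMUYhdY5JpbJJqco1udYdydoN0d4J1eIF3eoF4fIF6foJ7foF7dmZ+fWmBhXV/jYR+mJaCmJ6Dkp2Dh5eCfY6Ga3tvXYJxUItqSZFiTpJhZI9ucIpycoZzc4N1dYJ2doF3eIF4eoJ5fIJ6d3Z/cWN+e2yBhXmBj4uBmJuEmaGFk6CFhpiDfZCLgISkdZGjaaGkXaKWWJmFWY55bIh3coV3dIN4dYJ5doJ6eIJ6eYJ6eoJ6cnB+bmN/eG+BhX2CkZGDmJ6FmaOGk6KGhZqDe5OOk47Ah4y5fY+wc5GnaZCdY4uQaIaEc4Z7dIR8dYN8doN9eIJ8eYJ8eoJ8bGp+a2R/dnGChYGFkJSFmKCGmqWHlaSGhZyCeJWMpJLGm4y9joSxfnykcniZa3SNbHuFdIeAdIaBdYSBdoOAeIN/eYJ+eoJ+ZmV/Z2WAc3ODgYiEj5aFmKKHnKaHmKWFip6BdpWAr4a6sICzqXypmniciHKQeG2Fc4CGdYmHdYeHdoWFd4SEeIOCeYOBeYKBY2SAZmiCdHmEgYuEjZiFmKKHnaaHnKWFk59/epV0qmmLq2R+pWRxmGhviW13eXaHeYqNd4aLdoOId4KGeIKEeYKDeoODeYCCYmWBZ22DdH+GgI2EjJmEl6KGnaWHoaOEn55/kpd0m05YqEtOq2VUmoFygo2Tf4uVeoSQeICMd36Jd36GeH+EeYCDeoGCeX+CYmiBaHGEdISIf4+DipmDlaCFnaGFoJyDn5B9nIZynF19r3OXvKOkmqWwiImigX+YfXuRenmMeHiIeHqFeXyDen6Ce4CBeX+BY2yBaXaEdIiJfZCBiZmBk56EkqeKk5vEpKDewMPziHuklJOww7K6tJCzn4KjknyZinmRhHiLgHiHfXmDfHqBe31/fICAeoCAZnGBaXqEc4mHe5CAi8q1zPn/tt3/Y3//8C786U0Jf4GTk5mOp5KIqH2GoXmMmHeNkXaKi3WHhnaCgnd+f3l7fX57en96eoF8aXeBaX6FcoqFnu3Jq//jWCMROR0DOigBNycBNR4AfIOAkYp8nYR3oXZznnF3mHB7kXB7i294hnB0g3RygXt0foF2eYJ3d4N6bH+CaIOFk+69ef+2PQgYQQIGXB4AYz8BYkcLejwQe31yi4Fxl35unHZtm25rmGlskmhsjWhpiW1phnhthYNwfYZzdYZ0dYZ7b4WDddeijv+6NQcgOQMacwYjzP/2zd/+zNH/tLv8c3hrhH1tkHtrl3VpmmxmmGVjlGJhkGdjjnNnjINuho1yeY10c416c4uCdKiLyf/aNwktMAMgYgo3zP/jiMaohXR2g256g3eAaXVnfXxsiXlsknFolmdkl2Bgl2JglW5mlIFwkpN5g5V8epWAdpOHc5GMzP/WbRBwMAMpQgcyzP/bgsORhXt2gnJ1gXV8gH+AY3RpcndsgHVti2xpk2RmmGNmmWpqmIF4mZaEjpyJhp6MgJyReZeWkeKgO/5yMQIwMQItY/+EkuKhg4F3gnd1gHd5gH9/gICAX3VwanRweHBvhWtwkGlxl3B2mYF/nZqOlaKUk6SZjqObhZ6dfJaazP/MNQY+MAAzpw2qzf7SfYF5gH55gH18f4CAf4CAf4CAXHh3ZHN1bm12gG97jHSAlIOHnJqSmaaYl6iclqackaOehpOanNiUL/wrJwAzNAE9zf/MfpiAf36Af3+Af4CAf4CAf4CAf4CAWnV6XnB5Zm56cnGAgn+Kj5WRl6SXmaqZlqealaeckJybhYGS5P3KLwtIIQAzkgrHyvi/f32Af3+Af4CAf4CAf4CAf4CAf4CAWnN9WnB8YXJ/bX2HfZGRi6+bzPv/2cz/6r3nk56UkYiPjXWK/P+4EAYtEAA65/+xl6iAf36Af3+Af4CAf4CAf4CAf4CAf4CAW3J/WXJ/XXqEZ4uNdZiM1//LCTIWECMU/n7Q/c7tmHWCimp6/+27BgctAAYz/+WfoZd/f3+Af3+Af4CAf4CAf4CAf4CAf4CAXnKBWnaCXIGHY4+IbZmC//HJICUOAjQGBEcLoc4U/8zsqmaK/+jICxg8AhIx/40x1reQf3+Af3+Af4CAf4CAf4CAf4CAf4CA"/>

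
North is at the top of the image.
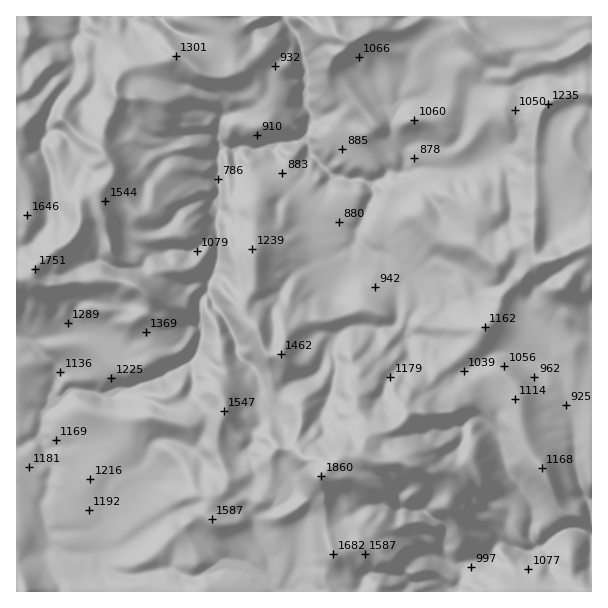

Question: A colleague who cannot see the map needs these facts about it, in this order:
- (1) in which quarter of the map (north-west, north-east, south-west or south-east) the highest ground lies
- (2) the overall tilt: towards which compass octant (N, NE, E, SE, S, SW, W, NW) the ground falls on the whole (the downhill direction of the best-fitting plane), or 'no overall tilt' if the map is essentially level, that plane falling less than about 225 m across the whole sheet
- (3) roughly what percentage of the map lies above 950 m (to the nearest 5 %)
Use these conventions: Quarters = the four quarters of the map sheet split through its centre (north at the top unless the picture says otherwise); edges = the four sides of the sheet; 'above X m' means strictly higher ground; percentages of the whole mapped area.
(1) The highest point lies in the south-east quarter of the map.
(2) On the whole the ground falls towards the north-east.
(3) Ground above 950 m makes up about 85 % of the sheet.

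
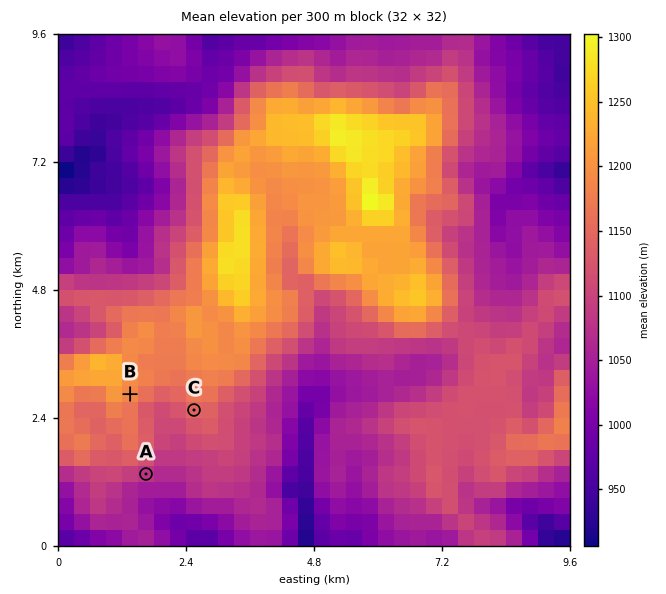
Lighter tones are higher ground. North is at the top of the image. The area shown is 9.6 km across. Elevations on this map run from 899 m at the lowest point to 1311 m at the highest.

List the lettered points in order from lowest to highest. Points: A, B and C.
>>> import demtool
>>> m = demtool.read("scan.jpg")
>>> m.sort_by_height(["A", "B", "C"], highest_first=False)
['A', 'C', 'B']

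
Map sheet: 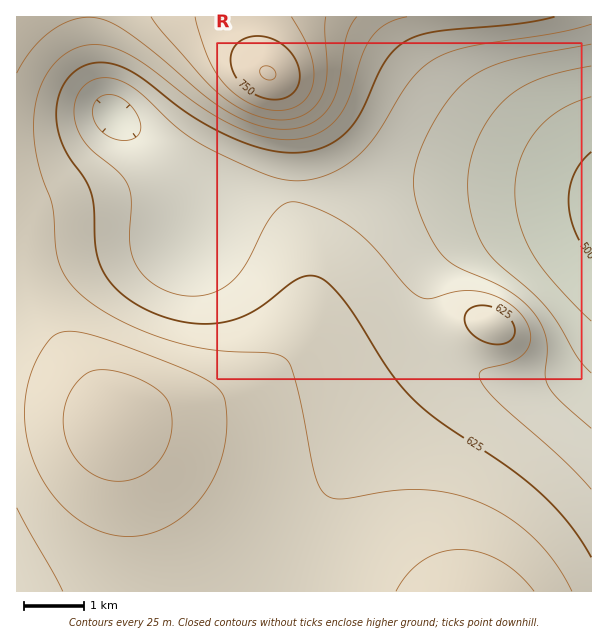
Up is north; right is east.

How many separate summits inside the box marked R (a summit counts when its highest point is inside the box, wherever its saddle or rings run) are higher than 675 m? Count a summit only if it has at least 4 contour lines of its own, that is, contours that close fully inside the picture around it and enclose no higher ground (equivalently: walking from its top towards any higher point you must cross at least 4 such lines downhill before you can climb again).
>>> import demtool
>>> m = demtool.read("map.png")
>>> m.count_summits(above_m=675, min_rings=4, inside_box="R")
0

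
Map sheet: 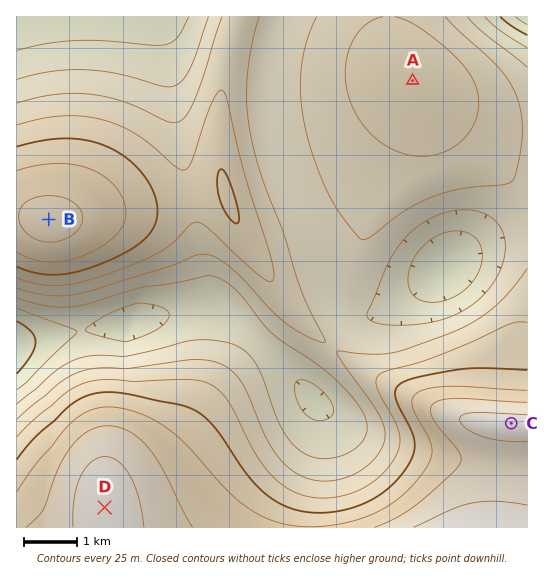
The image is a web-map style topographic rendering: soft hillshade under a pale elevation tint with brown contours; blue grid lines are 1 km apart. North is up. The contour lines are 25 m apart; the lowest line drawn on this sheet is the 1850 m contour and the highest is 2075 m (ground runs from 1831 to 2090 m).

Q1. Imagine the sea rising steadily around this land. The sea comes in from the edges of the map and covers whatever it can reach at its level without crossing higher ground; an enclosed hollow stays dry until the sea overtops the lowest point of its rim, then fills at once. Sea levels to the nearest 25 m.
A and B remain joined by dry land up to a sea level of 1950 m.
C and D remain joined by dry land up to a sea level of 2025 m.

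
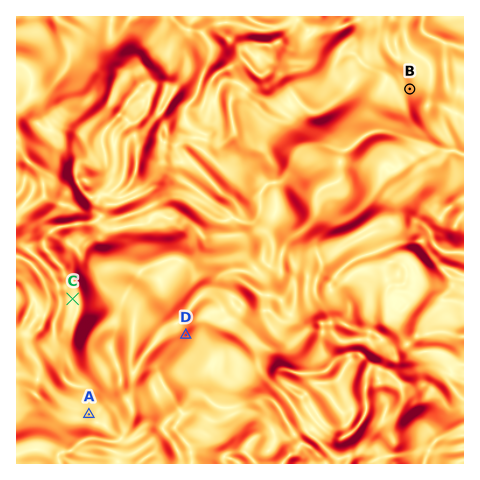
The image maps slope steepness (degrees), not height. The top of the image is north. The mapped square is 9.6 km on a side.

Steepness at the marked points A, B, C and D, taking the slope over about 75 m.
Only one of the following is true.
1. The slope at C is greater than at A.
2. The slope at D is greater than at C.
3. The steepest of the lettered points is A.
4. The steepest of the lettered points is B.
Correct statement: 2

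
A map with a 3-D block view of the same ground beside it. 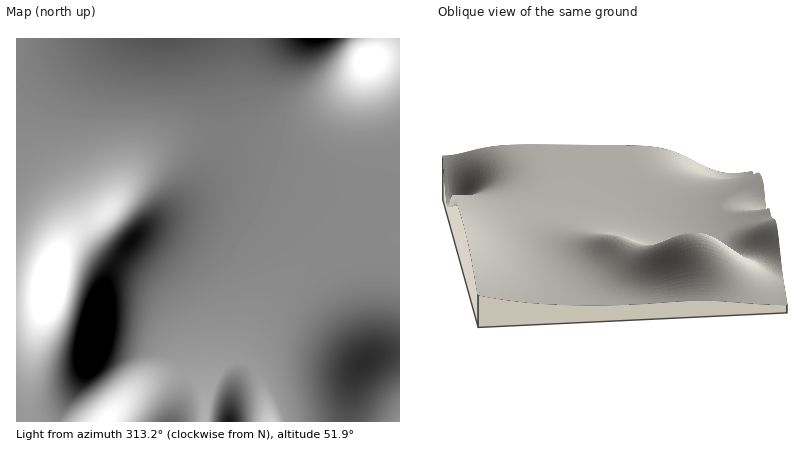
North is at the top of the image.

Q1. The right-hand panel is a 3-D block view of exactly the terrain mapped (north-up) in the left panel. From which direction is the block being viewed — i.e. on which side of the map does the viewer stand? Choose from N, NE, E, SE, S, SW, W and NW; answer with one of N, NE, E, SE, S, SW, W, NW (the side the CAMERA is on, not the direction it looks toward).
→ W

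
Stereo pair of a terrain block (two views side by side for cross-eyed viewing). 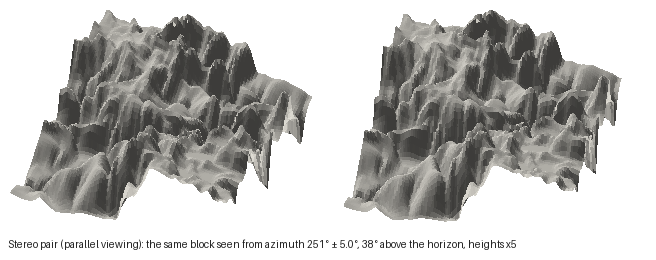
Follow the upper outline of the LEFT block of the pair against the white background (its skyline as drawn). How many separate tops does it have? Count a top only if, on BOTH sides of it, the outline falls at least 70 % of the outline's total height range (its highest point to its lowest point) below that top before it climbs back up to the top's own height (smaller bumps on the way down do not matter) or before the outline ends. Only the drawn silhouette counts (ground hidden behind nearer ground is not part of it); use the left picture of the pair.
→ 0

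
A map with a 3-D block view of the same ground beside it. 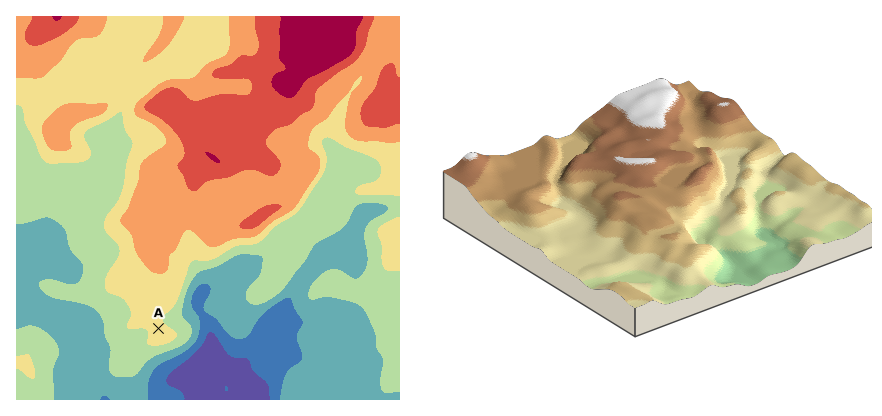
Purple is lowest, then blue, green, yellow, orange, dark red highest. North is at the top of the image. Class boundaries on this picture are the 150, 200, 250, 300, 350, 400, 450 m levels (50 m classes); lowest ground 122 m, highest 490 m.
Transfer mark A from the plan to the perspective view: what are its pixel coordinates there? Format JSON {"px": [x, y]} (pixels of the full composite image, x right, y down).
{"px": [690, 246]}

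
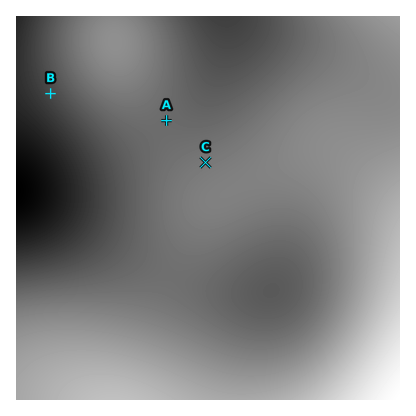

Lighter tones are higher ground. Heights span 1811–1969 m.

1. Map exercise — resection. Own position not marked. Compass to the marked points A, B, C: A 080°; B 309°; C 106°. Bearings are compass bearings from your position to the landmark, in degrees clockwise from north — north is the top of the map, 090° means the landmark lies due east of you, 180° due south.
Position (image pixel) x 99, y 132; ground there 1865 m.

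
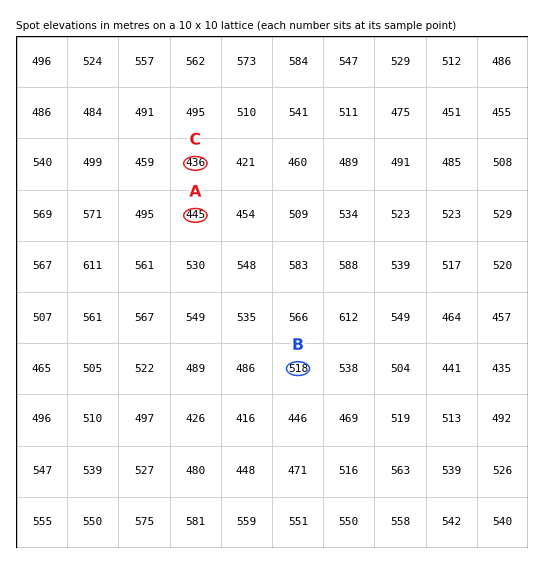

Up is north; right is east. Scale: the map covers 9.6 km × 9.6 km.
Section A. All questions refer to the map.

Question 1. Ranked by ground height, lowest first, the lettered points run C A B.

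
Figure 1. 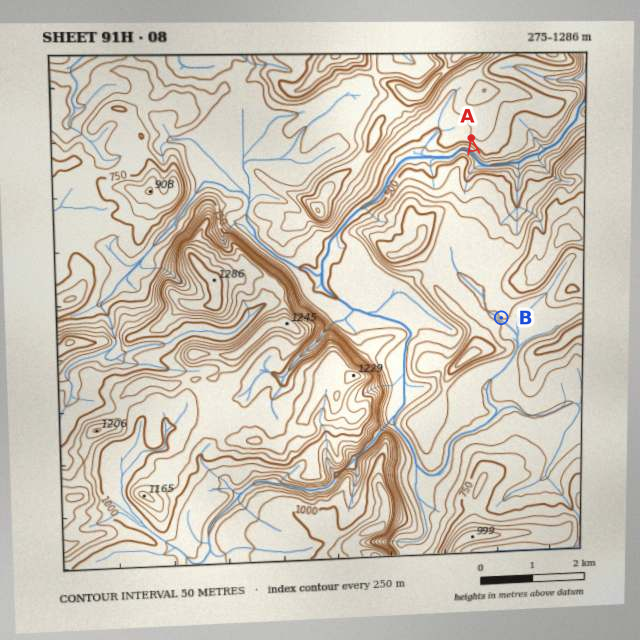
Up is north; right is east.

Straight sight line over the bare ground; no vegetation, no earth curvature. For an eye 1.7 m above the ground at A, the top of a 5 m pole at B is hidden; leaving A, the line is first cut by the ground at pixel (479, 186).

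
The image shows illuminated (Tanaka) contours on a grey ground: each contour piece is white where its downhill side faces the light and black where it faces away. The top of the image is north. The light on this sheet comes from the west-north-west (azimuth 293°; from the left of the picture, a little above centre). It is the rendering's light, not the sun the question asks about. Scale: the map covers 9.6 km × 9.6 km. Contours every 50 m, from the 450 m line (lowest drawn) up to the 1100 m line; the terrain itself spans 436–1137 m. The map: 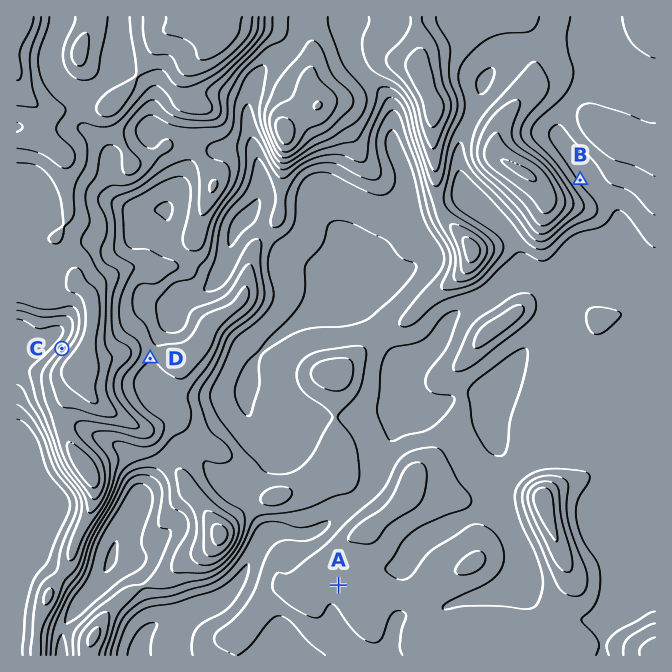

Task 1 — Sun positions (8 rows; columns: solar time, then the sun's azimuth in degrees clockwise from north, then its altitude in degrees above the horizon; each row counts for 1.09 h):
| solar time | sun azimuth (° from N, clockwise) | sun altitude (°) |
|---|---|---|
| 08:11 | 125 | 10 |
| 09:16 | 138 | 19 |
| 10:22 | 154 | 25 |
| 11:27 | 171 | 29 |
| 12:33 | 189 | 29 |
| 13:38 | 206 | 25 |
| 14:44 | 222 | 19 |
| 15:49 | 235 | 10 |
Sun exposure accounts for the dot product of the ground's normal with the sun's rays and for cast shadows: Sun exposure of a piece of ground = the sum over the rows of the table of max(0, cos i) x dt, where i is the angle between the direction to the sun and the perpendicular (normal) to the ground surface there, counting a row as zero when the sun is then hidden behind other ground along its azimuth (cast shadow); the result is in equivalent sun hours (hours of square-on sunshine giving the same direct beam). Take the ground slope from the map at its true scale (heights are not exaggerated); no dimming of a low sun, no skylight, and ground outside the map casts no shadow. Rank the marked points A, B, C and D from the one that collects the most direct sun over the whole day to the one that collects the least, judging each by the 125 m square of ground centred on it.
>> D > A > B > C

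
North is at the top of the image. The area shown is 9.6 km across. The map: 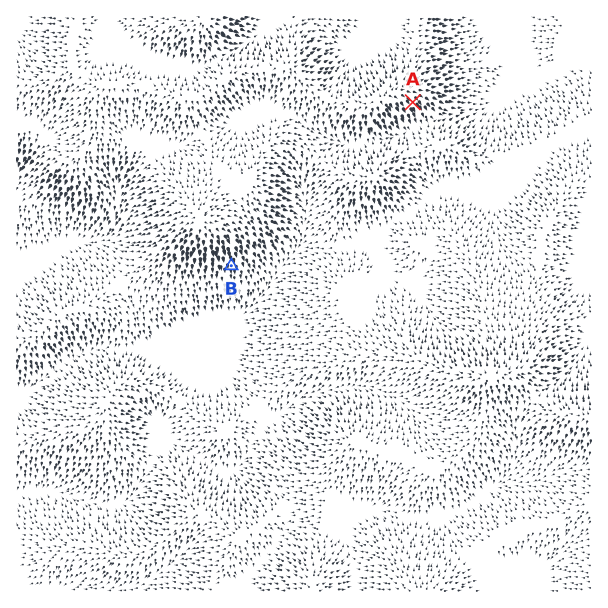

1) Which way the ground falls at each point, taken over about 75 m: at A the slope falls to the SE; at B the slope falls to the S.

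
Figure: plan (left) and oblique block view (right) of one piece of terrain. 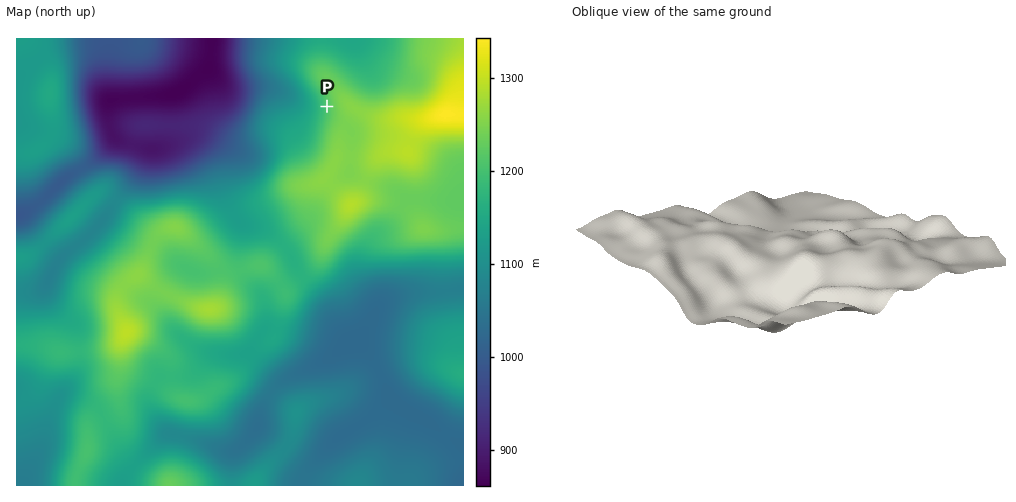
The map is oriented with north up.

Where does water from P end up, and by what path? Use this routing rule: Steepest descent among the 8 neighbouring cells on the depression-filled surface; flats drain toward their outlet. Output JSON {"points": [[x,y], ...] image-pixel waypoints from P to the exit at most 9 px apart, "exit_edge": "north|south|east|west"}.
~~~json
{"points": [[327, 106], [318, 106], [308, 106], [299, 102], [290, 96], [280, 92], [271, 90], [262, 90], [252, 90], [243, 90], [234, 90], [224, 84], [215, 75], [215, 65], [211, 56], [211, 47], [213, 39]], "exit_edge": "north"}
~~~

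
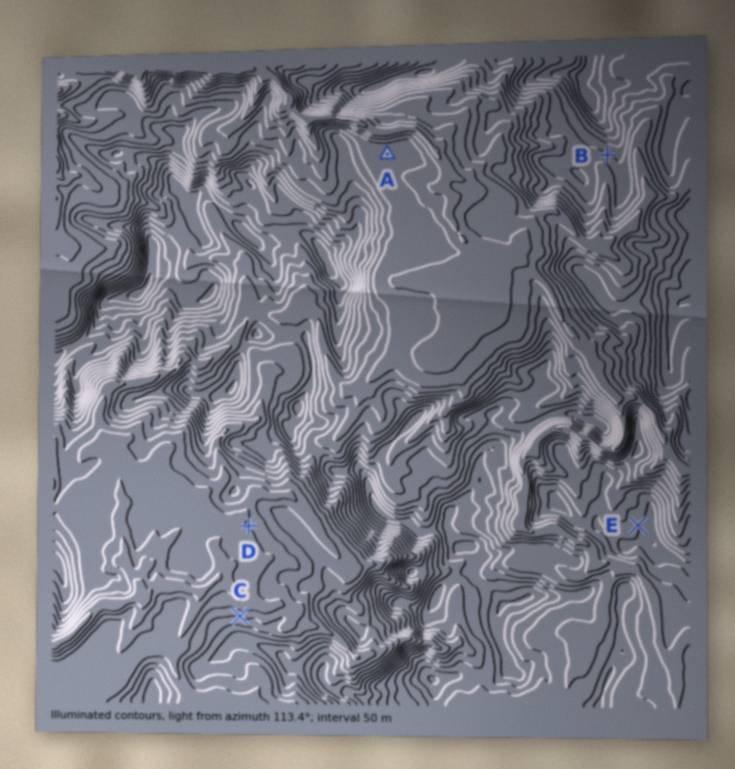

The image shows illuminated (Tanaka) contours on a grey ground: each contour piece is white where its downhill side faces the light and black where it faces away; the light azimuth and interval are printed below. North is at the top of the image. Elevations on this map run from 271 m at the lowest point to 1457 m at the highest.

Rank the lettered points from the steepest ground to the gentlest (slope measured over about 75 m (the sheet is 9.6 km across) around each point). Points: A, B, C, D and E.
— C B E D A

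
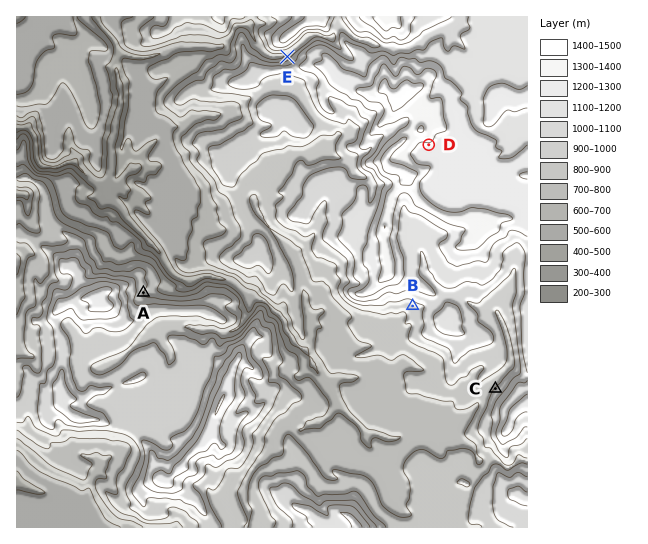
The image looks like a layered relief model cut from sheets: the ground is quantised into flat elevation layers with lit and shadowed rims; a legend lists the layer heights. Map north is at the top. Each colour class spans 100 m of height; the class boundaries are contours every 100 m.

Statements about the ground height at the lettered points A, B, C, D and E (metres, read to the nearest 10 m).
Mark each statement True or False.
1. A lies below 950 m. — True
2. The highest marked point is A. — False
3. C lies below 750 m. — False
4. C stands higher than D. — False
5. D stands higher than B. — True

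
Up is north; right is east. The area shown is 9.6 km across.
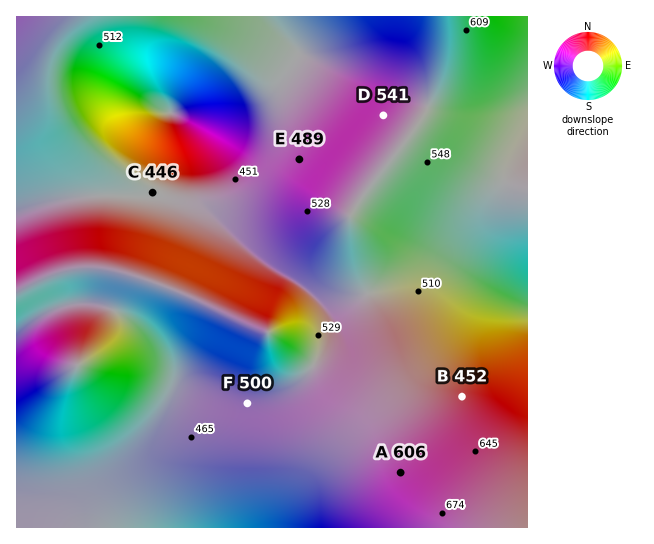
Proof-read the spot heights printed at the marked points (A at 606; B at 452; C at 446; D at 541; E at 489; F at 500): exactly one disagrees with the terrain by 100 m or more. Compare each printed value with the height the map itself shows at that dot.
B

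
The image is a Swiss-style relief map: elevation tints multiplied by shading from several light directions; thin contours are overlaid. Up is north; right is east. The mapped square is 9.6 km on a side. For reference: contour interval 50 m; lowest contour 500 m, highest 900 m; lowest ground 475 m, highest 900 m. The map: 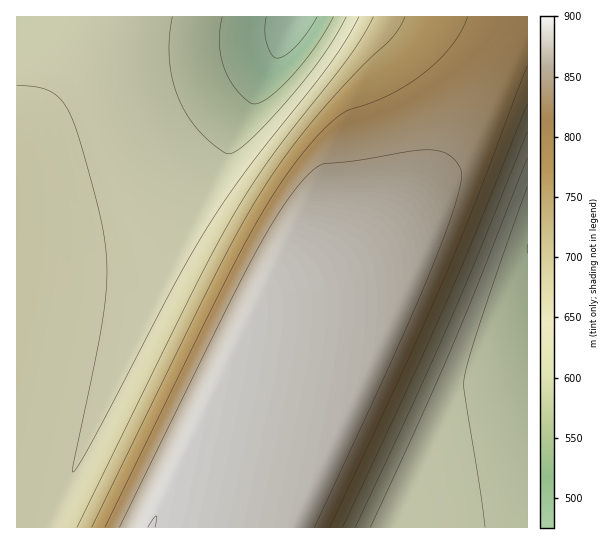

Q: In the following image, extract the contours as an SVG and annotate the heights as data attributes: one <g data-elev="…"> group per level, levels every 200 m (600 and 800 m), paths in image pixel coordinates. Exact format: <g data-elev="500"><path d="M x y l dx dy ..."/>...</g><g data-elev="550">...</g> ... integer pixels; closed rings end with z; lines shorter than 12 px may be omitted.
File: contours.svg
<g data-elev="600"><path d="M485 527l-21-136 0-12 5-20 12-38 46-134"/><path d="M346 17l-23 38-33 42-40 43-13 11-8 3-4-1-10-7-16-15-12-16-9-17-6-19-3-20 0-21 3-21"/></g><g data-elev="800"><path d="M330 527l72-154 43-96 33-81 49-130"/><path d="M468 17l-6 13-8 12-23 25-17 14-20 12-21 9-24 8-10 6-24 22-28 36-25 39-28 51-129 263"/></g>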